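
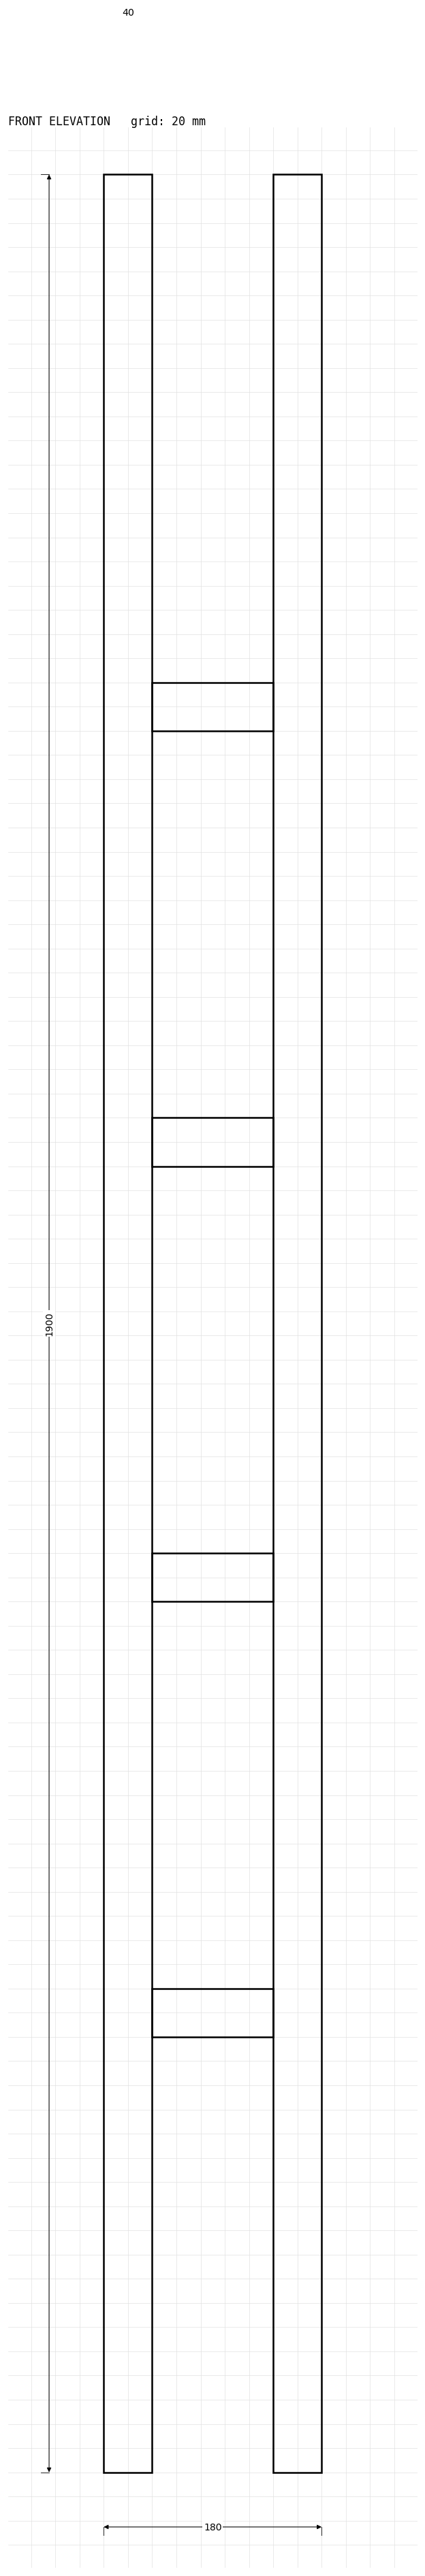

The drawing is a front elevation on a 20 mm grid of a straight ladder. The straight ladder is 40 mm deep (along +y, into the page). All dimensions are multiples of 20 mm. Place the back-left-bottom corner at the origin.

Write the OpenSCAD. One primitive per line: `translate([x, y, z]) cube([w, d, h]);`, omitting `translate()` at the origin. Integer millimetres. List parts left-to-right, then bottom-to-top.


cube([40, 40, 1900]);
translate([40, 0, 360]) cube([100, 40, 40]);
translate([40, 0, 720]) cube([100, 40, 40]);
translate([40, 0, 1080]) cube([100, 40, 40]);
translate([40, 0, 1440]) cube([100, 40, 40]);
translate([140, 0, 0]) cube([40, 40, 1900]);


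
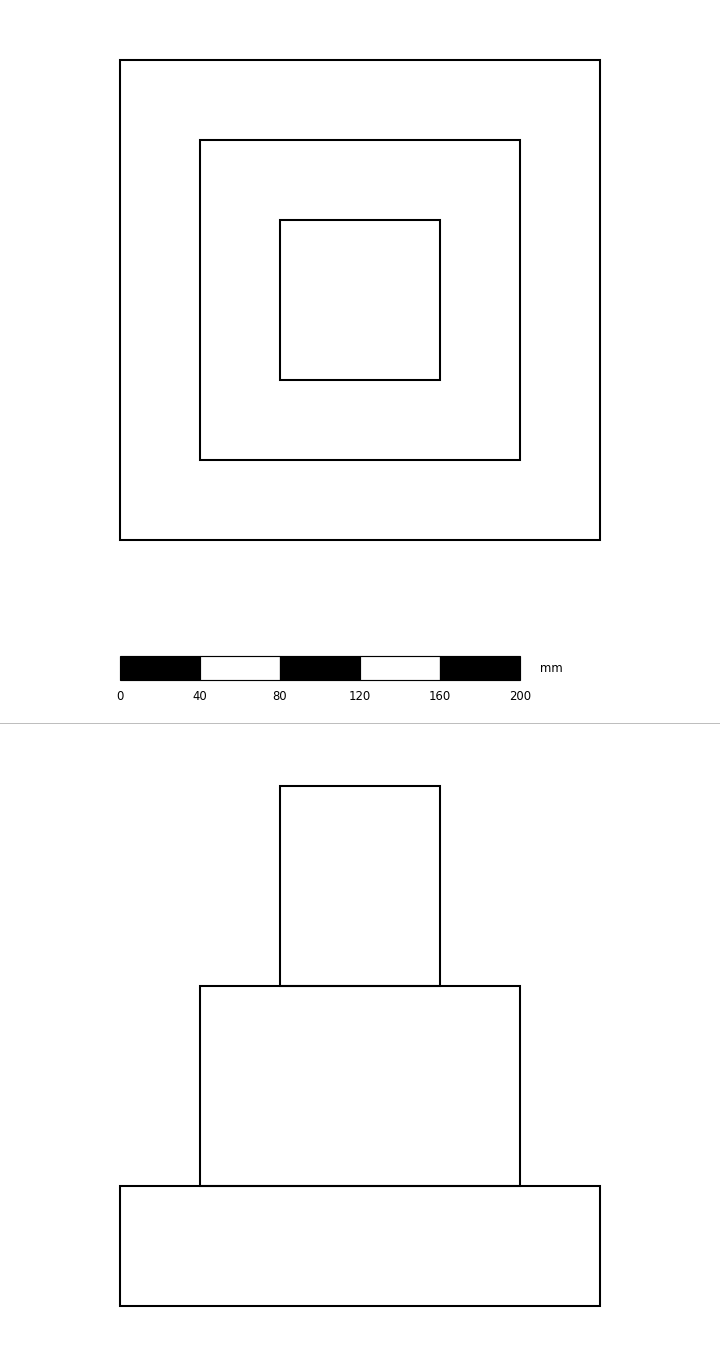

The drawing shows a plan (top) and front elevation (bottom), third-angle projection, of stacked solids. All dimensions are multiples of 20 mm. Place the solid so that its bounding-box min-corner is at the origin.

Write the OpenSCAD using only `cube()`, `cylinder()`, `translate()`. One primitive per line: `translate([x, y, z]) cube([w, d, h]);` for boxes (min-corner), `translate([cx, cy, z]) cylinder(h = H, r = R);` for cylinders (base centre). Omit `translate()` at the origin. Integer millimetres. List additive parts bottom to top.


cube([240, 240, 60]);
translate([40, 40, 60]) cube([160, 160, 100]);
translate([80, 80, 160]) cube([80, 80, 100]);


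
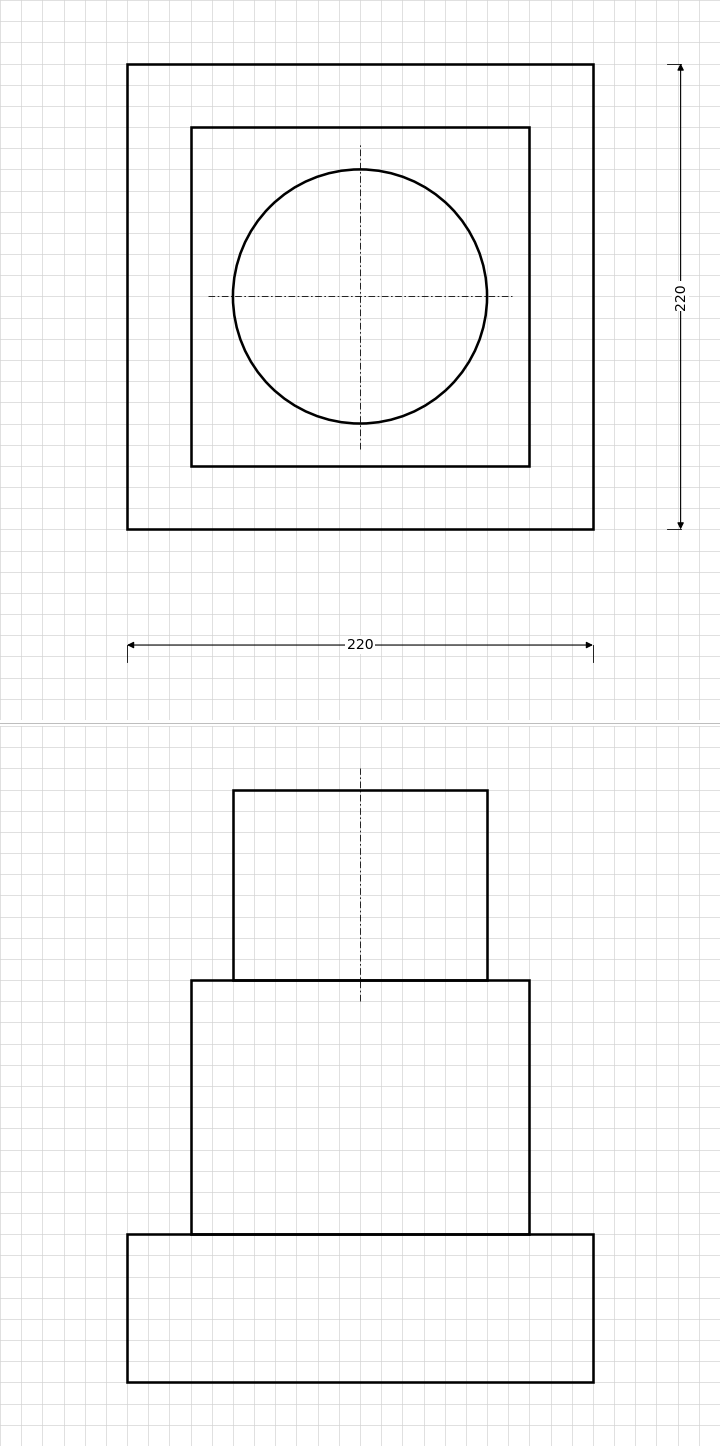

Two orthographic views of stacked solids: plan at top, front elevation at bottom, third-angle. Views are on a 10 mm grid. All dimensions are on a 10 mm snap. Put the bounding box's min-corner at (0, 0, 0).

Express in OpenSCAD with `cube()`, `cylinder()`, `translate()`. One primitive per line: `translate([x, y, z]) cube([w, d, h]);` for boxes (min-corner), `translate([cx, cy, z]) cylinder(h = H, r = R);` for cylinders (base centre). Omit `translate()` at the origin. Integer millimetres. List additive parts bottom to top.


cube([220, 220, 70]);
translate([30, 30, 70]) cube([160, 160, 120]);
translate([110, 110, 190]) cylinder(h = 90, r = 60);


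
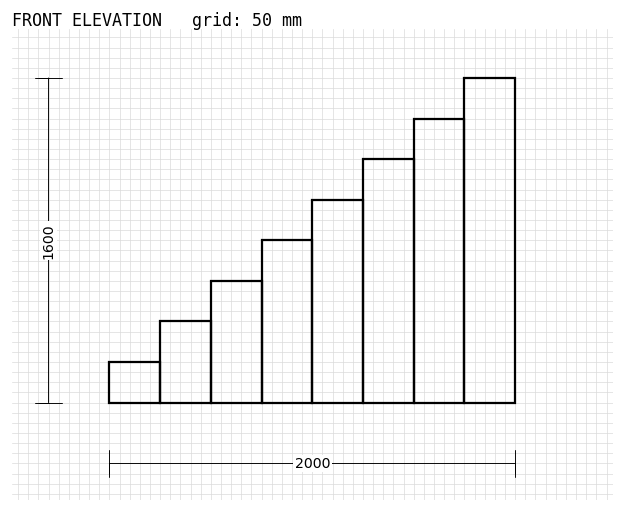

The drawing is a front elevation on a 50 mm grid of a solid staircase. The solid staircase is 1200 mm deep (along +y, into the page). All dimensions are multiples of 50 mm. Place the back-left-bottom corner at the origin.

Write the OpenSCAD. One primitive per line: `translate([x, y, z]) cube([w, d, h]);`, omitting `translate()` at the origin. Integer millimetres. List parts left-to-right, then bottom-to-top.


cube([250, 1200, 200]);
translate([250, 0, 0]) cube([250, 1200, 400]);
translate([500, 0, 0]) cube([250, 1200, 600]);
translate([750, 0, 0]) cube([250, 1200, 800]);
translate([1000, 0, 0]) cube([250, 1200, 1000]);
translate([1250, 0, 0]) cube([250, 1200, 1200]);
translate([1500, 0, 0]) cube([250, 1200, 1400]);
translate([1750, 0, 0]) cube([250, 1200, 1600]);


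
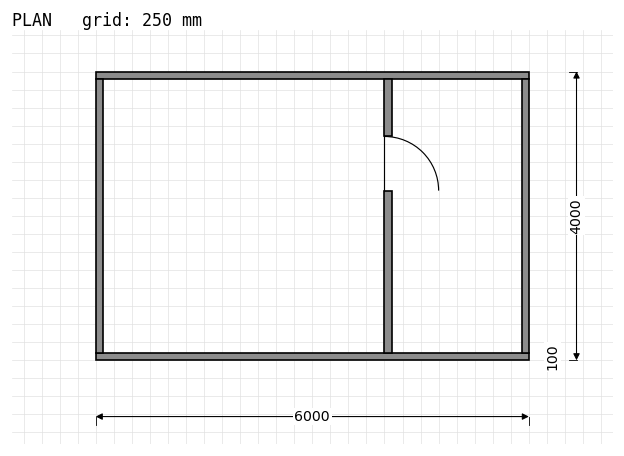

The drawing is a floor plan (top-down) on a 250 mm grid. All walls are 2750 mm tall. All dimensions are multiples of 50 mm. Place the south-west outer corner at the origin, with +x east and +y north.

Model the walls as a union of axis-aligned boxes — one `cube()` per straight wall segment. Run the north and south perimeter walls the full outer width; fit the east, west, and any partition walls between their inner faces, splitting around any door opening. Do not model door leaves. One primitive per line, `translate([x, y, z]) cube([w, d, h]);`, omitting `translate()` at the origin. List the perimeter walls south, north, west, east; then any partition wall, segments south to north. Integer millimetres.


cube([6000, 100, 2750]);
translate([0, 3900, 0]) cube([6000, 100, 2750]);
translate([0, 100, 0]) cube([100, 3800, 2750]);
translate([5900, 100, 0]) cube([100, 3800, 2750]);
translate([4000, 100, 0]) cube([100, 2250, 2750]);
translate([4000, 3100, 0]) cube([100, 800, 2750]);


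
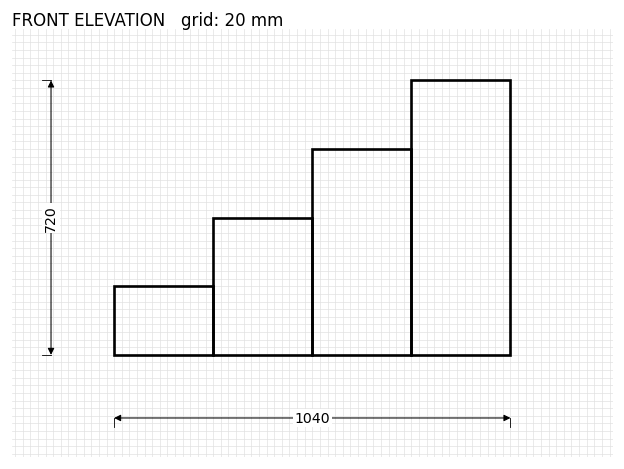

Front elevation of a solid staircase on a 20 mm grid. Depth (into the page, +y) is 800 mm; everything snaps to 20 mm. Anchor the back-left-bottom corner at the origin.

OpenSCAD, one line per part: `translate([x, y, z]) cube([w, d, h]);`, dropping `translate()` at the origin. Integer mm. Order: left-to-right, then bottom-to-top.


cube([260, 800, 180]);
translate([260, 0, 0]) cube([260, 800, 360]);
translate([520, 0, 0]) cube([260, 800, 540]);
translate([780, 0, 0]) cube([260, 800, 720]);


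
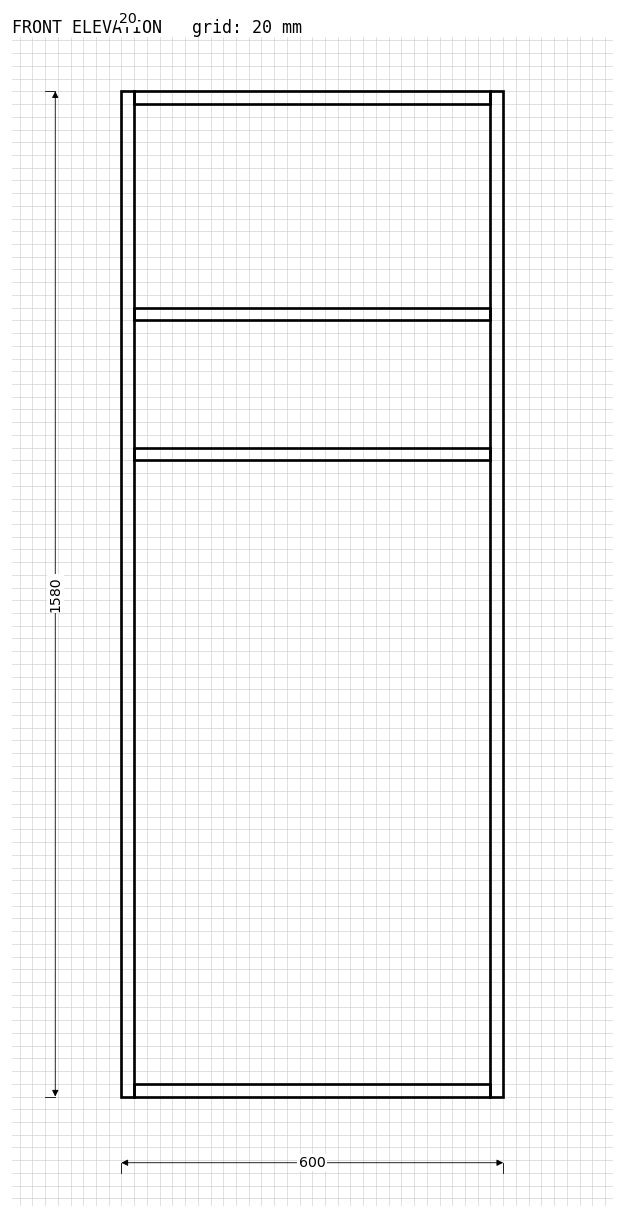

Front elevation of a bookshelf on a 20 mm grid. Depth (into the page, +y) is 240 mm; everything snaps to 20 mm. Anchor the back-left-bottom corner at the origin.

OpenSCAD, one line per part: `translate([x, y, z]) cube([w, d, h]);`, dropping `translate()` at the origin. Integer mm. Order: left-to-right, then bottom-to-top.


cube([20, 240, 1580]);
translate([20, 0, 0]) cube([560, 240, 20]);
translate([20, 0, 1000]) cube([560, 240, 20]);
translate([20, 0, 1220]) cube([560, 240, 20]);
translate([20, 0, 1560]) cube([560, 240, 20]);
translate([580, 0, 0]) cube([20, 240, 1580]);


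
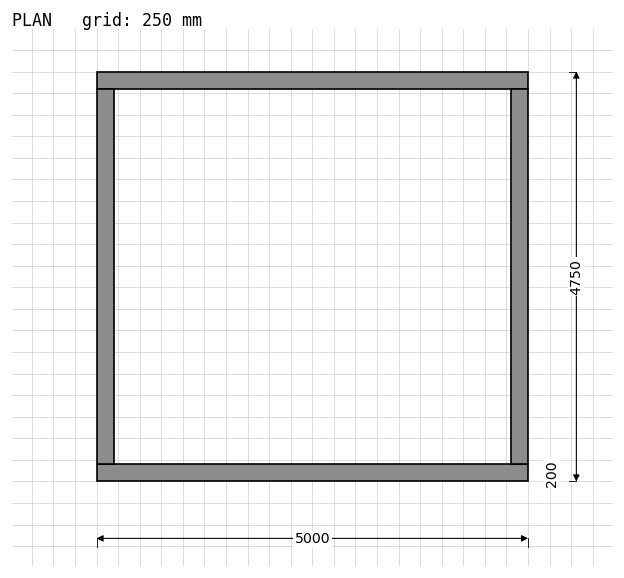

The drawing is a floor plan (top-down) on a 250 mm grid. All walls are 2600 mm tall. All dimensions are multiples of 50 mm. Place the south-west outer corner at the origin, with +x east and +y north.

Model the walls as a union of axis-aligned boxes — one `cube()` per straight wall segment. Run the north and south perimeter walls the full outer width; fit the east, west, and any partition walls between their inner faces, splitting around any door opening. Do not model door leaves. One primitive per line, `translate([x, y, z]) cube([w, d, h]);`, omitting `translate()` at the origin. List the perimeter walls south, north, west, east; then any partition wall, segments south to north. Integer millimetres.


cube([5000, 200, 2600]);
translate([0, 4550, 0]) cube([5000, 200, 2600]);
translate([0, 200, 0]) cube([200, 4350, 2600]);
translate([4800, 200, 0]) cube([200, 4350, 2600]);


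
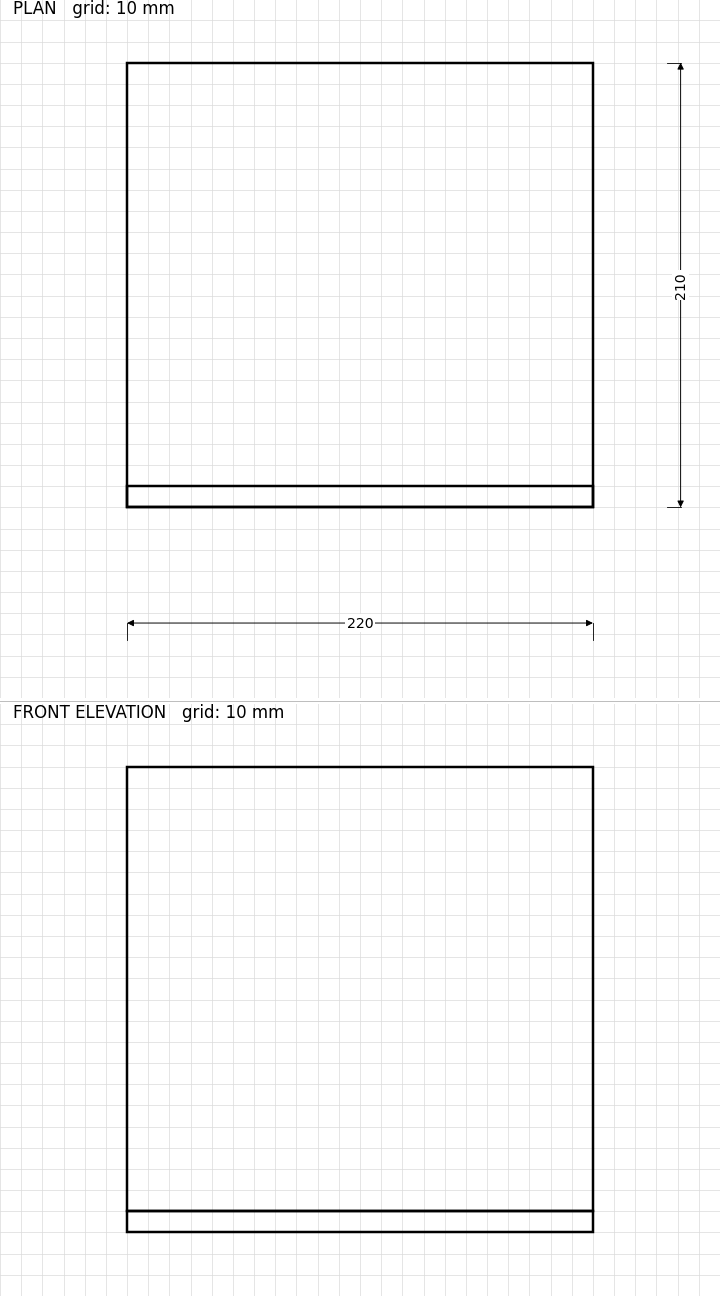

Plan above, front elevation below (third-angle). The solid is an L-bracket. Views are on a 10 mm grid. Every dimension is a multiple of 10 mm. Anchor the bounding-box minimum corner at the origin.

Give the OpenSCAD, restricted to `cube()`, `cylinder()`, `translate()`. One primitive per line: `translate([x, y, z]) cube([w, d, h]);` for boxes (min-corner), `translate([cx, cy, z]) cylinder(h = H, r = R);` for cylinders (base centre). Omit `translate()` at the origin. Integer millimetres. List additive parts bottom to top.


cube([220, 210, 10]);
translate([0, 0, 10]) cube([220, 10, 210]);


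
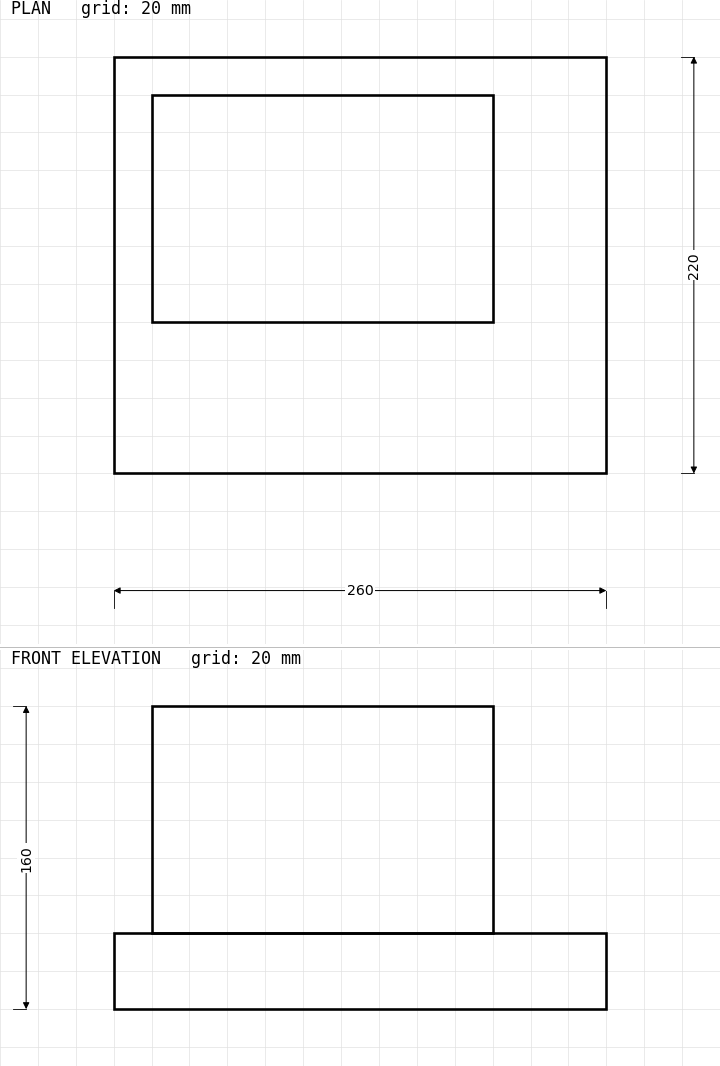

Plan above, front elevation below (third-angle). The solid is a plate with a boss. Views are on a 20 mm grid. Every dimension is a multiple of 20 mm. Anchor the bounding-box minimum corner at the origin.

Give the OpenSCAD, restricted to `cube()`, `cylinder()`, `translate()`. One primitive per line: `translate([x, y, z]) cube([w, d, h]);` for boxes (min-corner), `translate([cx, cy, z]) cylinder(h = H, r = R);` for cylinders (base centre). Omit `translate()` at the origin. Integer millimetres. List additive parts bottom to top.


cube([260, 220, 40]);
translate([20, 80, 40]) cube([180, 120, 120]);


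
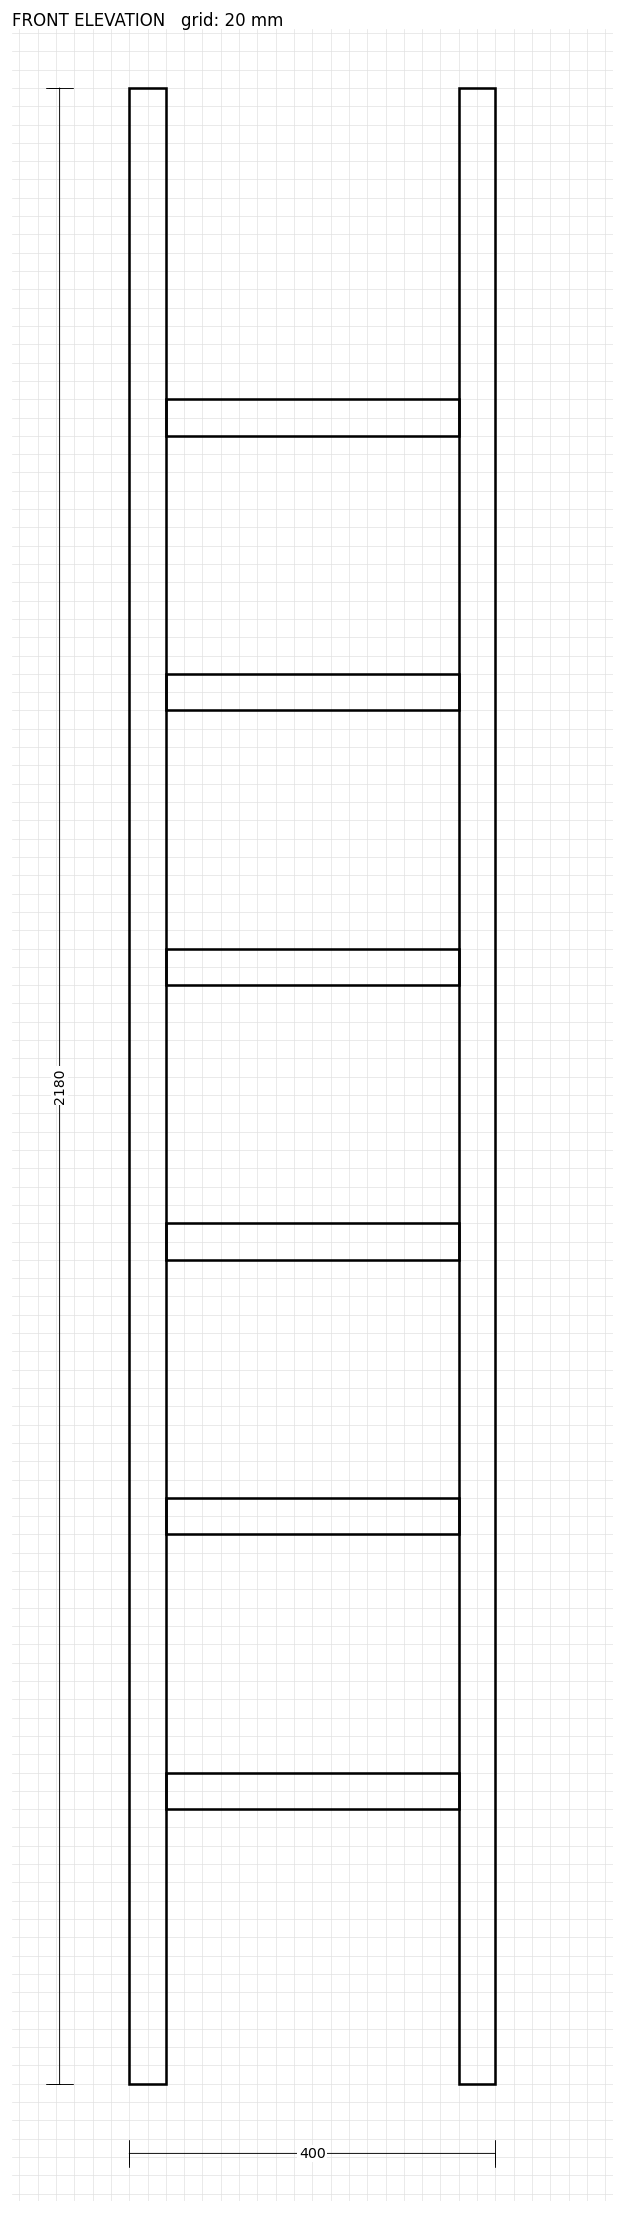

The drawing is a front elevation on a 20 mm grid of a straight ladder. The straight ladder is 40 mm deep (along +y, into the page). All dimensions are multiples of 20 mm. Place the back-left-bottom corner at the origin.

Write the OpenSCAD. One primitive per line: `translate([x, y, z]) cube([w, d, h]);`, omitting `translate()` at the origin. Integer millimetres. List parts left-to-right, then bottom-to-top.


cube([40, 40, 2180]);
translate([40, 0, 300]) cube([320, 40, 40]);
translate([40, 0, 600]) cube([320, 40, 40]);
translate([40, 0, 900]) cube([320, 40, 40]);
translate([40, 0, 1200]) cube([320, 40, 40]);
translate([40, 0, 1500]) cube([320, 40, 40]);
translate([40, 0, 1800]) cube([320, 40, 40]);
translate([360, 0, 0]) cube([40, 40, 2180]);


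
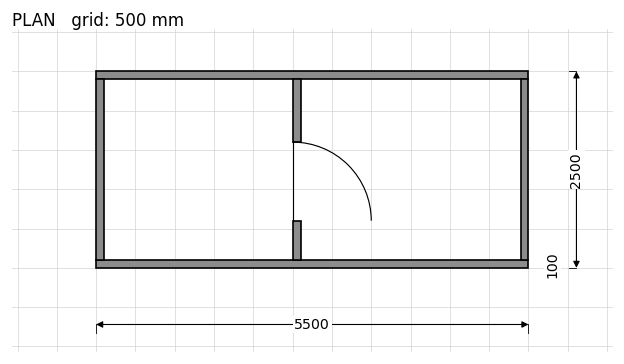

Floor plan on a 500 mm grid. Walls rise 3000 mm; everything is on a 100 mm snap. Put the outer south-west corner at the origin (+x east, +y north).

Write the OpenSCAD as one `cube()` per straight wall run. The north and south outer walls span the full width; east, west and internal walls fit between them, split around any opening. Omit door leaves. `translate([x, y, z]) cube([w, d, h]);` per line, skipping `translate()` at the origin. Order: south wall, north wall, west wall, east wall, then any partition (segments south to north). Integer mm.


cube([5500, 100, 3000]);
translate([0, 2400, 0]) cube([5500, 100, 3000]);
translate([0, 100, 0]) cube([100, 2300, 3000]);
translate([5400, 100, 0]) cube([100, 2300, 3000]);
translate([2500, 100, 0]) cube([100, 500, 3000]);
translate([2500, 1600, 0]) cube([100, 800, 3000]);


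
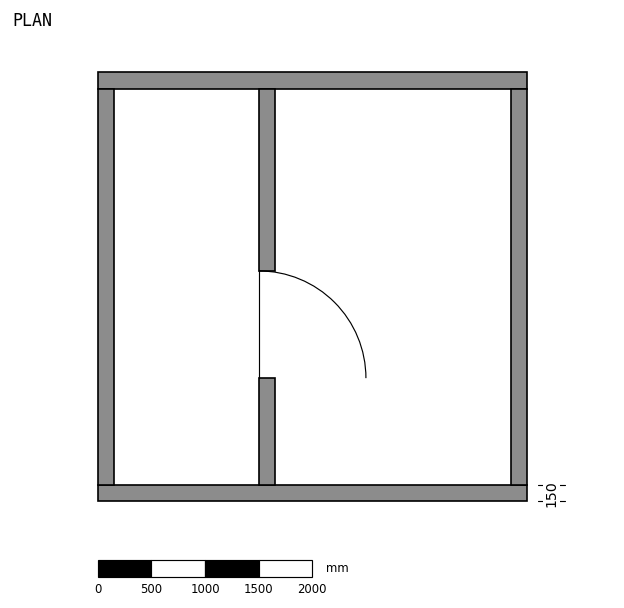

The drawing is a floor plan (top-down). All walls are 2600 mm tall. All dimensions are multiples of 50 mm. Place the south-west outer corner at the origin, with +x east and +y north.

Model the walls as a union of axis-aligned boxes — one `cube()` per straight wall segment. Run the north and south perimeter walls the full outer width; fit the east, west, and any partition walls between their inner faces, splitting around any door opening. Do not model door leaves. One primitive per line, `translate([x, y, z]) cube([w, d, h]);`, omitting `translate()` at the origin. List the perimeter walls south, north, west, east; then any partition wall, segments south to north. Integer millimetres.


cube([4000, 150, 2600]);
translate([0, 3850, 0]) cube([4000, 150, 2600]);
translate([0, 150, 0]) cube([150, 3700, 2600]);
translate([3850, 150, 0]) cube([150, 3700, 2600]);
translate([1500, 150, 0]) cube([150, 1000, 2600]);
translate([1500, 2150, 0]) cube([150, 1700, 2600]);


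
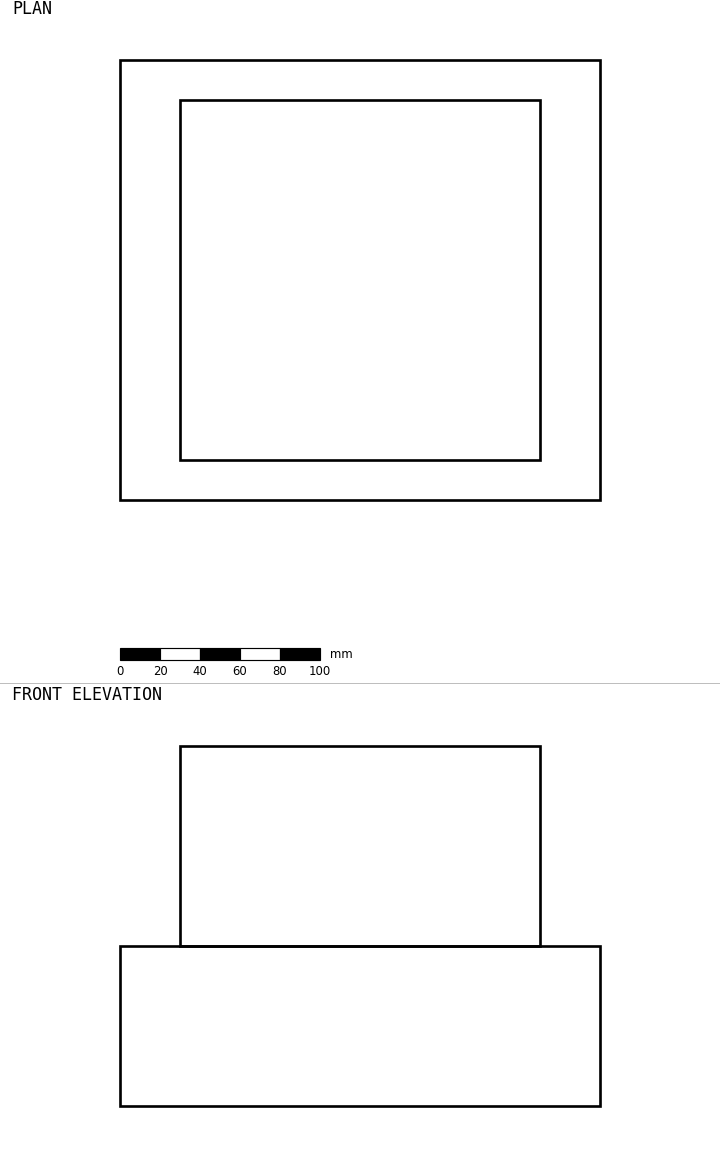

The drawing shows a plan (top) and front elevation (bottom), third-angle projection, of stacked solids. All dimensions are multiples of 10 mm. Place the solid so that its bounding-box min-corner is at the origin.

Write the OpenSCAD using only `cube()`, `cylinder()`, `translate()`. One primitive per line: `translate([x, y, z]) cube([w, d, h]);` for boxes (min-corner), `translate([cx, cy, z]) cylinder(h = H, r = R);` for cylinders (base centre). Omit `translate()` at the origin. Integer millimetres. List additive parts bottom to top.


cube([240, 220, 80]);
translate([30, 20, 80]) cube([180, 180, 100]);


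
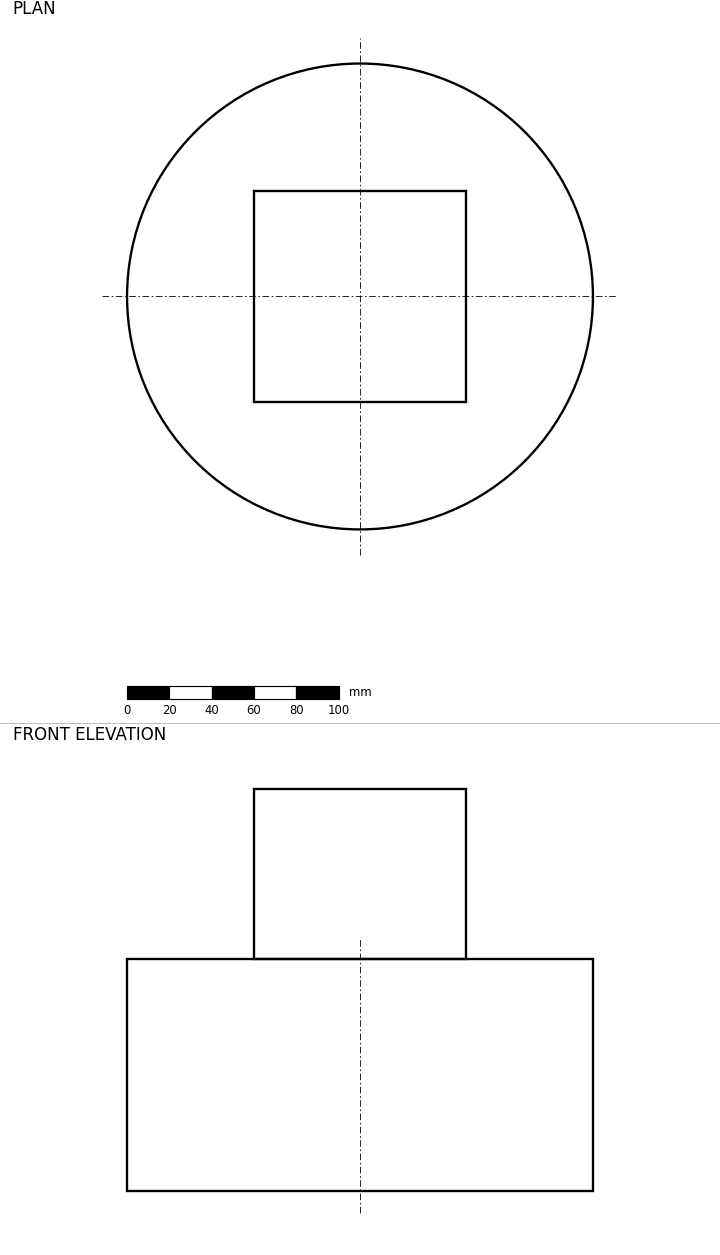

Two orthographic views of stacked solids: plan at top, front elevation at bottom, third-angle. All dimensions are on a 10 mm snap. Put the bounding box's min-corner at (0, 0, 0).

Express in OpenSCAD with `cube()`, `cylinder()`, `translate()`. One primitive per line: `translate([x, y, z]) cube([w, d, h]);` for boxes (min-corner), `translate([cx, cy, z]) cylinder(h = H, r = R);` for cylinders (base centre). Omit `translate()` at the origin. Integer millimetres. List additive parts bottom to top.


translate([110, 110, 0]) cylinder(h = 110, r = 110);
translate([60, 60, 110]) cube([100, 100, 80]);


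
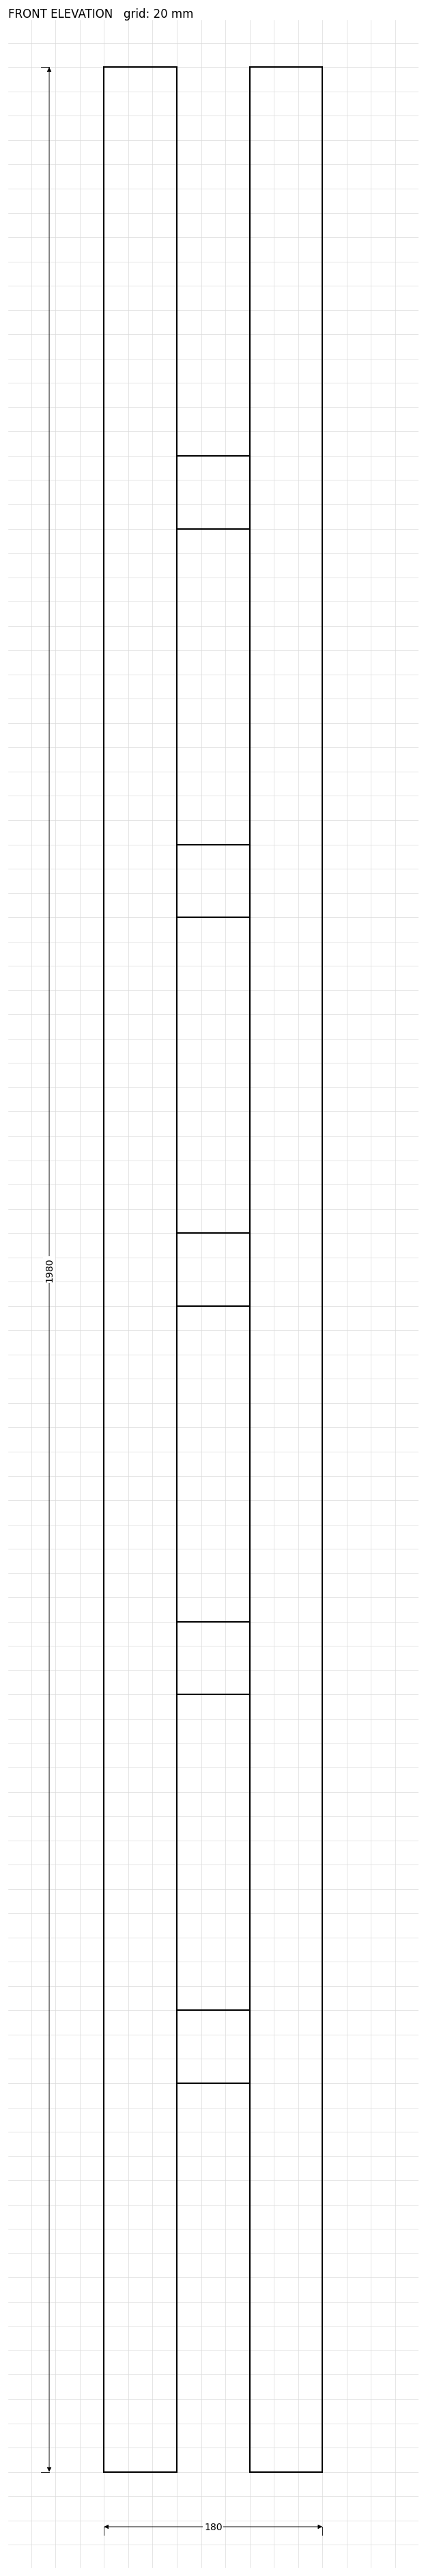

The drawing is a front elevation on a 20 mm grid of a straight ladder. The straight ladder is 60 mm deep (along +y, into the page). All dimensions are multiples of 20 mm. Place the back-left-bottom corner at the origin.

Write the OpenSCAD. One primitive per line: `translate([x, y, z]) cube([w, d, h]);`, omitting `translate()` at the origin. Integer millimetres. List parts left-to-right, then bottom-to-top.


cube([60, 60, 1980]);
translate([60, 0, 320]) cube([60, 60, 60]);
translate([60, 0, 640]) cube([60, 60, 60]);
translate([60, 0, 960]) cube([60, 60, 60]);
translate([60, 0, 1280]) cube([60, 60, 60]);
translate([60, 0, 1600]) cube([60, 60, 60]);
translate([120, 0, 0]) cube([60, 60, 1980]);


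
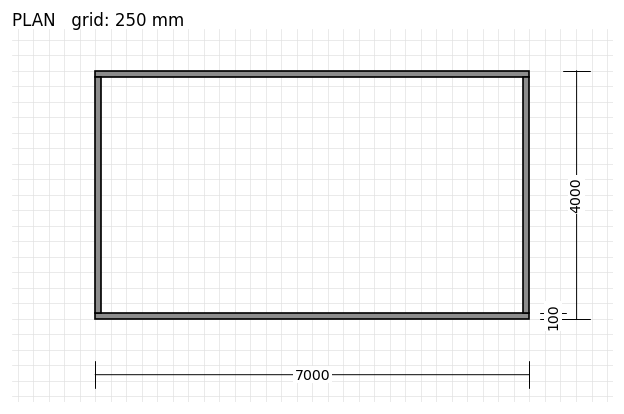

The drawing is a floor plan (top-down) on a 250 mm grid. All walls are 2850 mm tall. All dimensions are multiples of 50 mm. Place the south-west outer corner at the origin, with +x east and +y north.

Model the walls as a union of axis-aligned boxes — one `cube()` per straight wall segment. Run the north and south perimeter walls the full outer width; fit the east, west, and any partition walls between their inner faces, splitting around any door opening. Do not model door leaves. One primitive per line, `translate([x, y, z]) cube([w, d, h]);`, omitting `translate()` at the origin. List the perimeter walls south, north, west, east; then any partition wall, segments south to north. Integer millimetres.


cube([7000, 100, 2850]);
translate([0, 3900, 0]) cube([7000, 100, 2850]);
translate([0, 100, 0]) cube([100, 3800, 2850]);
translate([6900, 100, 0]) cube([100, 3800, 2850]);


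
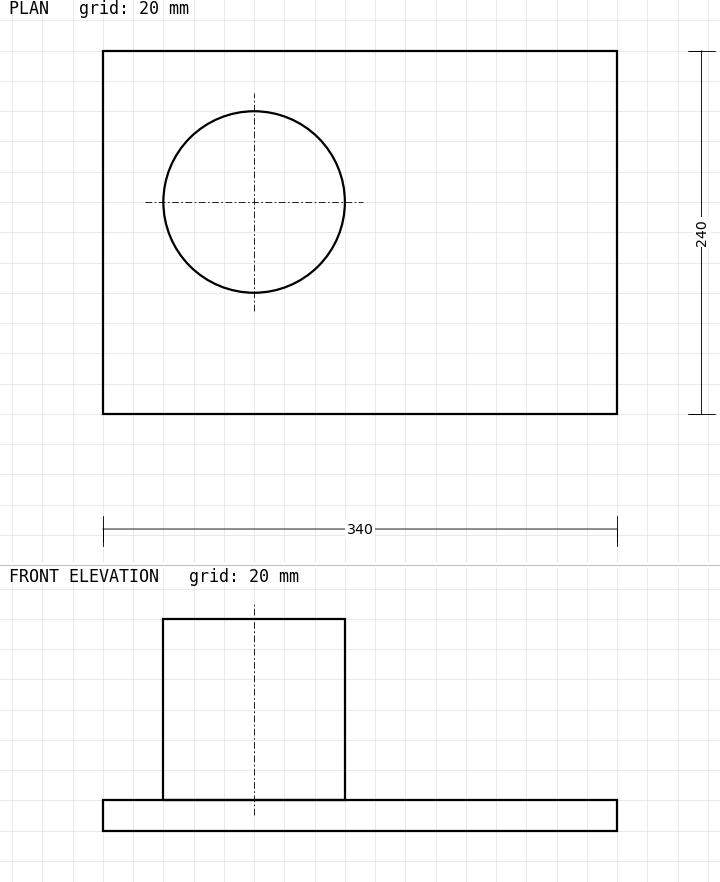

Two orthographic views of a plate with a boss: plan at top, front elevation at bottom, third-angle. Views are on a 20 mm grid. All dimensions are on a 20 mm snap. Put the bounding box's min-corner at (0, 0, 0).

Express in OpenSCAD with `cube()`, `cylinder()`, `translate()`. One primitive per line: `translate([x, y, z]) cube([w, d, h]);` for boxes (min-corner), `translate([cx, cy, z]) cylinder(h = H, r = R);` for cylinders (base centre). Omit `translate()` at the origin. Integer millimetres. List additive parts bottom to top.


cube([340, 240, 20]);
translate([100, 140, 20]) cylinder(h = 120, r = 60);


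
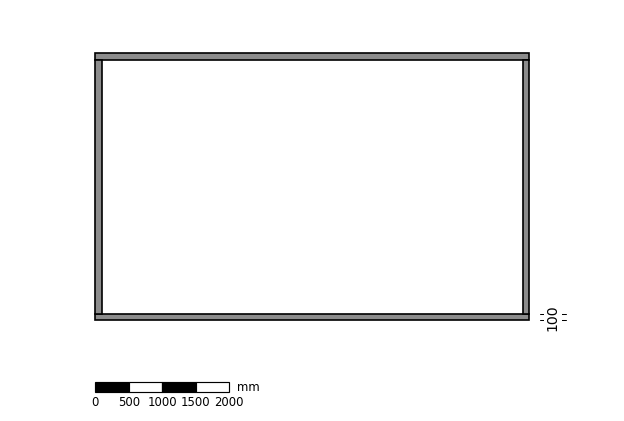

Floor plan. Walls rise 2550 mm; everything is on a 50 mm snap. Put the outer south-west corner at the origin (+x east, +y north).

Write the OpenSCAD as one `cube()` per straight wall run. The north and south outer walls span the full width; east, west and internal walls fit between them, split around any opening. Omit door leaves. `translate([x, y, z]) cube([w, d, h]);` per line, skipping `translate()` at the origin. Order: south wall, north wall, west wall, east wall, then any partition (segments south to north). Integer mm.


cube([6500, 100, 2550]);
translate([0, 3900, 0]) cube([6500, 100, 2550]);
translate([0, 100, 0]) cube([100, 3800, 2550]);
translate([6400, 100, 0]) cube([100, 3800, 2550]);


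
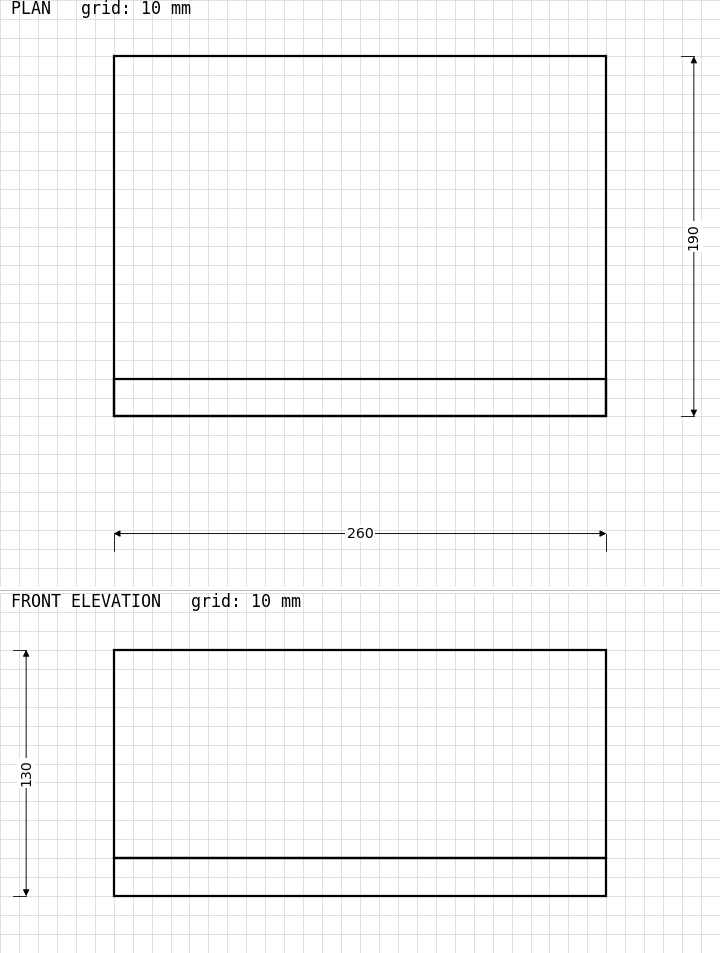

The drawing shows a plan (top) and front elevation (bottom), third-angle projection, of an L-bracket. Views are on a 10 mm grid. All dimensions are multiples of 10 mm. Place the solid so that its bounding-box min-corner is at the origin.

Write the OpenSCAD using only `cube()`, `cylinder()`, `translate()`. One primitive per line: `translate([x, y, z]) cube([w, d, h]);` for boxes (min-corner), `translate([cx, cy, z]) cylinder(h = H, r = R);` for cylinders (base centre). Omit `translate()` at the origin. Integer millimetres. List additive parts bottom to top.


cube([260, 190, 20]);
translate([0, 0, 20]) cube([260, 20, 110]);


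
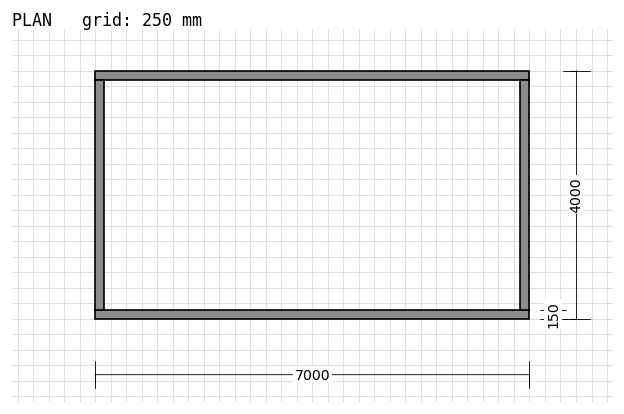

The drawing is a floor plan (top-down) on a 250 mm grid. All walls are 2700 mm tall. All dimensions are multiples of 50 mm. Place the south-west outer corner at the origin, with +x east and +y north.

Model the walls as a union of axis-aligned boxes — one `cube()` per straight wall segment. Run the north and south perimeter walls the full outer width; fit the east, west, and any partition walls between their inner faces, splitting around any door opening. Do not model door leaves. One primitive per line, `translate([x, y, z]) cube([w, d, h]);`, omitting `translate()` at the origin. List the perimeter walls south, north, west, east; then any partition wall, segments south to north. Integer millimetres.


cube([7000, 150, 2700]);
translate([0, 3850, 0]) cube([7000, 150, 2700]);
translate([0, 150, 0]) cube([150, 3700, 2700]);
translate([6850, 150, 0]) cube([150, 3700, 2700]);


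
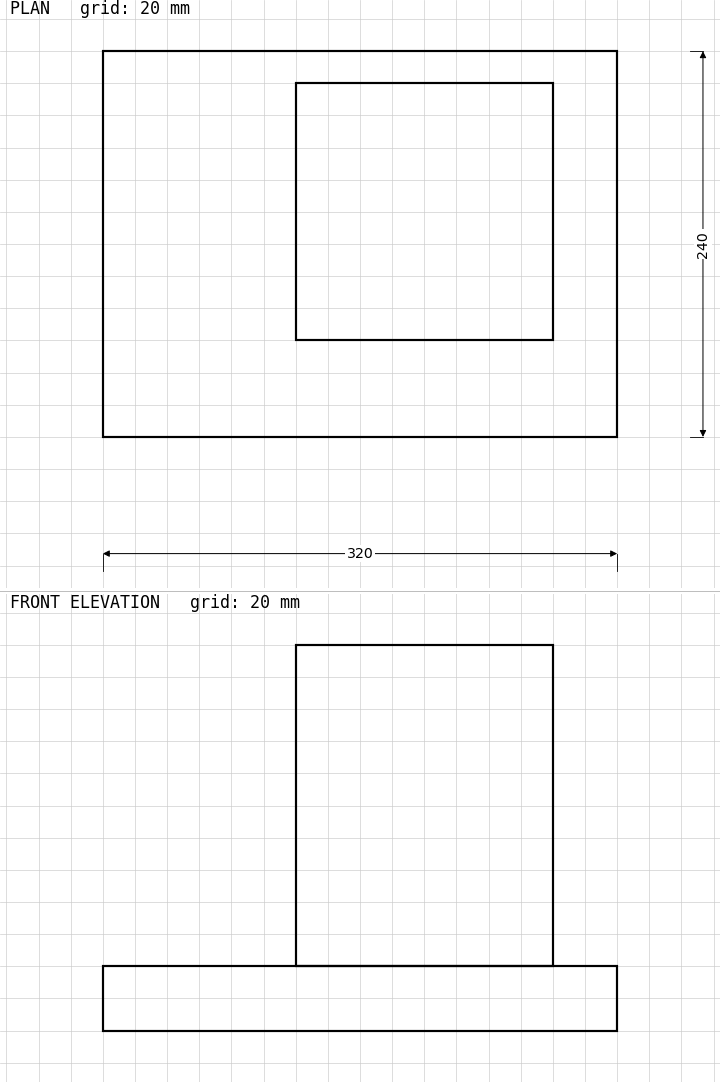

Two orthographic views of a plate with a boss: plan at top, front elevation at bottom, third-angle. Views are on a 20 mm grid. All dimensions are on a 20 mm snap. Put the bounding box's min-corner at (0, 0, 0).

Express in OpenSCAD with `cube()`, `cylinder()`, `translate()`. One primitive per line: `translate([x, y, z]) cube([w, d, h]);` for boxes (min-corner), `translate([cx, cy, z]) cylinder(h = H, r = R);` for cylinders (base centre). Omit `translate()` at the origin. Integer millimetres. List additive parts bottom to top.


cube([320, 240, 40]);
translate([120, 60, 40]) cube([160, 160, 200]);


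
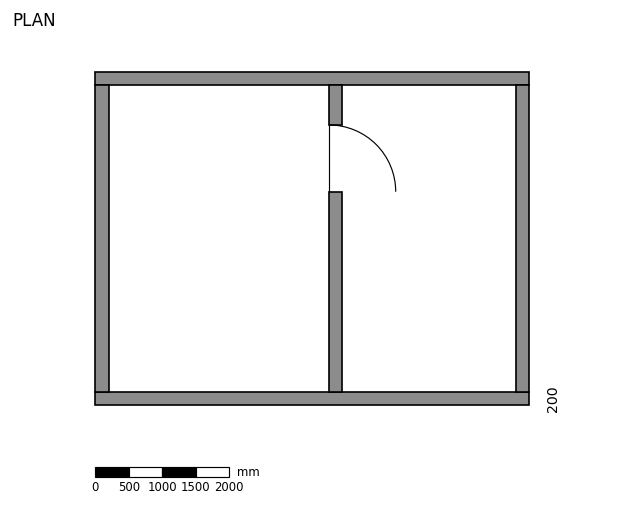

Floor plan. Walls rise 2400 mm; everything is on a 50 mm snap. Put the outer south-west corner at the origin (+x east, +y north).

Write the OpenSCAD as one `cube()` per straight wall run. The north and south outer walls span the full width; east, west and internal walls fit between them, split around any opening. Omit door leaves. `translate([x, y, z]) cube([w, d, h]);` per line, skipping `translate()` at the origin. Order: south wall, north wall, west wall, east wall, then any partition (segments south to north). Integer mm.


cube([6500, 200, 2400]);
translate([0, 4800, 0]) cube([6500, 200, 2400]);
translate([0, 200, 0]) cube([200, 4600, 2400]);
translate([6300, 200, 0]) cube([200, 4600, 2400]);
translate([3500, 200, 0]) cube([200, 3000, 2400]);
translate([3500, 4200, 0]) cube([200, 600, 2400]);


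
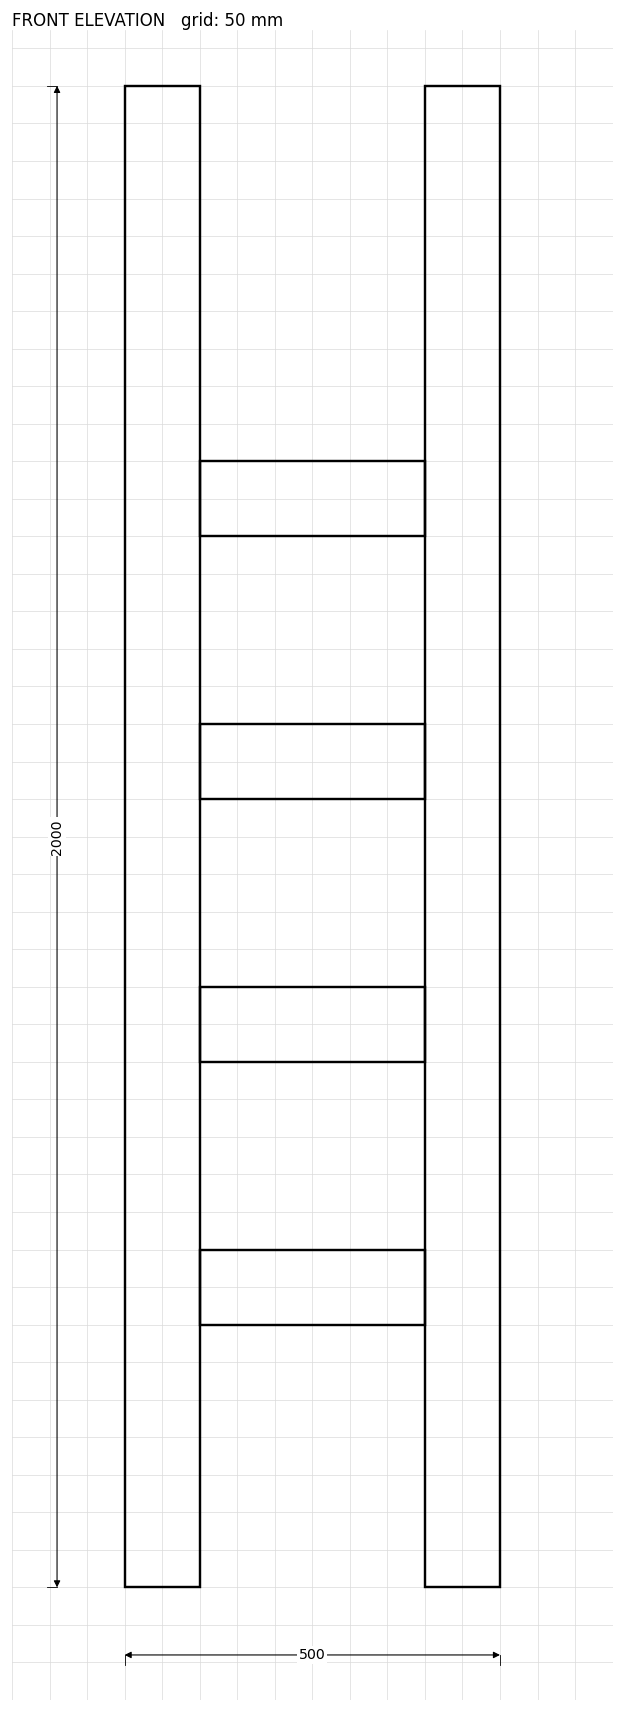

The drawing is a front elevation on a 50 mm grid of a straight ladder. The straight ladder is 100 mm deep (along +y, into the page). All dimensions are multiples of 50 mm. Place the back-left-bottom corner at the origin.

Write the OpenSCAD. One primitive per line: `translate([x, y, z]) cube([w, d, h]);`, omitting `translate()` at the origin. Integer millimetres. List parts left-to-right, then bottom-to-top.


cube([100, 100, 2000]);
translate([100, 0, 350]) cube([300, 100, 100]);
translate([100, 0, 700]) cube([300, 100, 100]);
translate([100, 0, 1050]) cube([300, 100, 100]);
translate([100, 0, 1400]) cube([300, 100, 100]);
translate([400, 0, 0]) cube([100, 100, 2000]);


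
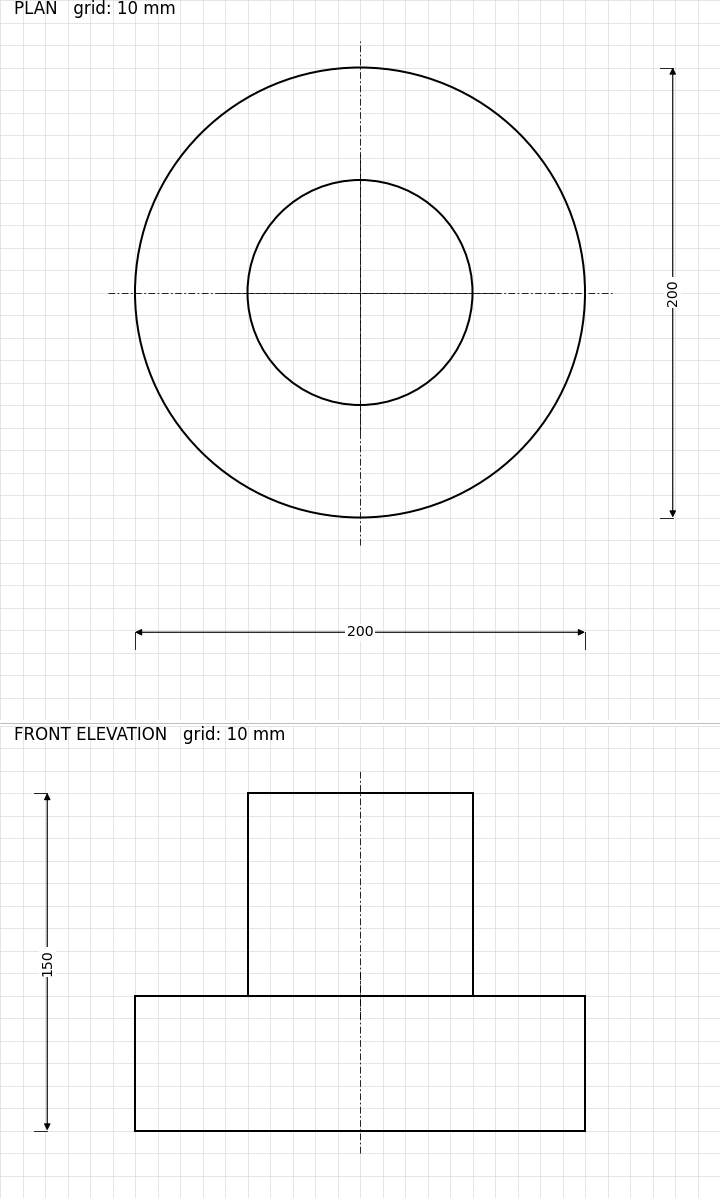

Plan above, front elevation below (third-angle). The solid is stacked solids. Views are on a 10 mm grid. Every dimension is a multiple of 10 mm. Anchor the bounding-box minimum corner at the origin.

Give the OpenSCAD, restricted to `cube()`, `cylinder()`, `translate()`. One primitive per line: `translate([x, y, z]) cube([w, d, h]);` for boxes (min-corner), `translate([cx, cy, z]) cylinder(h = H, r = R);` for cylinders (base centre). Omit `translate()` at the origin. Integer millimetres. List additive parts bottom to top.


translate([100, 100, 0]) cylinder(h = 60, r = 100);
translate([100, 100, 60]) cylinder(h = 90, r = 50);


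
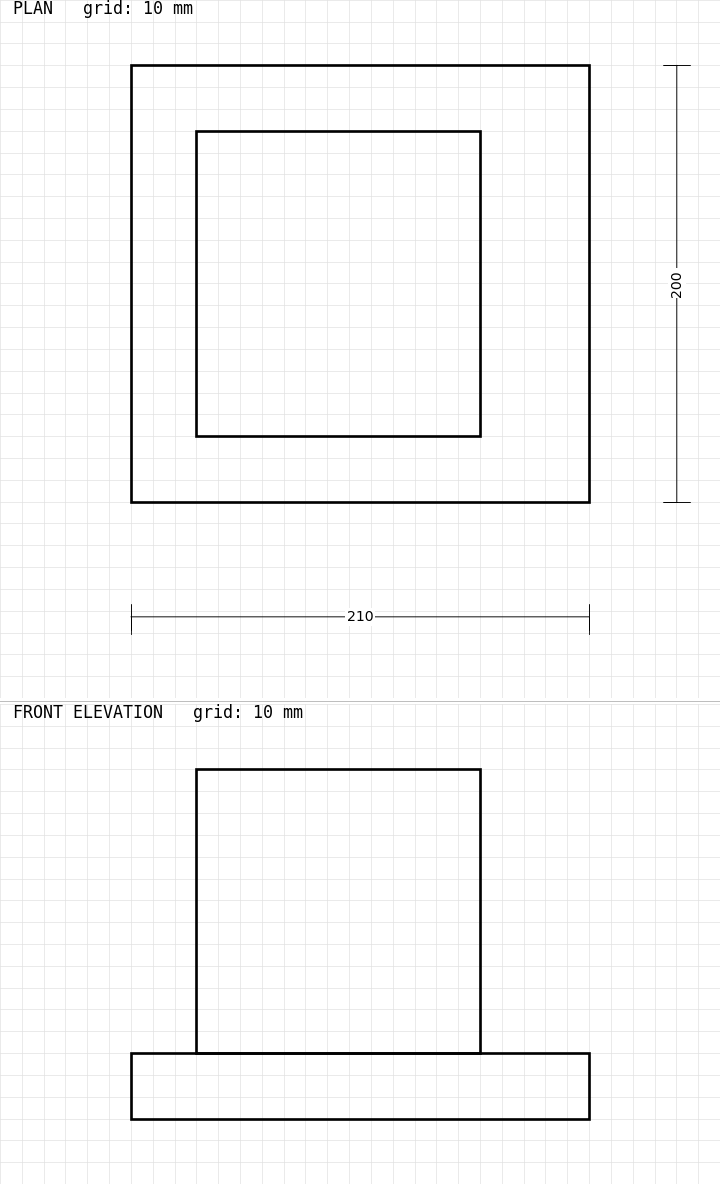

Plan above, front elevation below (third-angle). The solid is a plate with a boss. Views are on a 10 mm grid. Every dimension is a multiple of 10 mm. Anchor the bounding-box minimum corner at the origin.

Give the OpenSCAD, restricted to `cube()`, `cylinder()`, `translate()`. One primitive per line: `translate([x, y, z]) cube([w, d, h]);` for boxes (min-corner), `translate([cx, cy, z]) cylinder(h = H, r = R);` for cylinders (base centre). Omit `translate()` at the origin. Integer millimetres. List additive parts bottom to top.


cube([210, 200, 30]);
translate([30, 30, 30]) cube([130, 140, 130]);


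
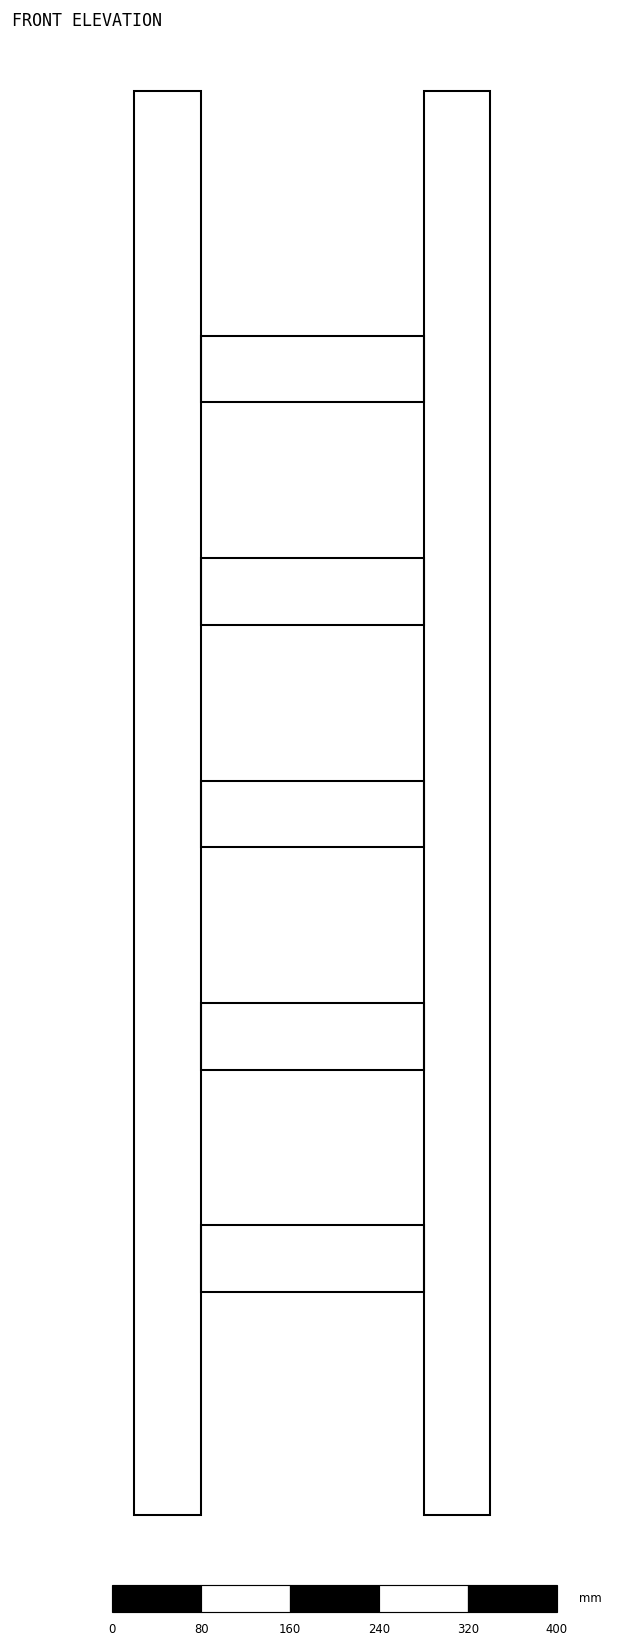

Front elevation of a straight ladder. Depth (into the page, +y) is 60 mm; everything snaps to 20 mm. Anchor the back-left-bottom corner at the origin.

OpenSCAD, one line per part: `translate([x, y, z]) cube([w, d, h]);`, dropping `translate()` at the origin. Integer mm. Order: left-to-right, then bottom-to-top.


cube([60, 60, 1280]);
translate([60, 0, 200]) cube([200, 60, 60]);
translate([60, 0, 400]) cube([200, 60, 60]);
translate([60, 0, 600]) cube([200, 60, 60]);
translate([60, 0, 800]) cube([200, 60, 60]);
translate([60, 0, 1000]) cube([200, 60, 60]);
translate([260, 0, 0]) cube([60, 60, 1280]);


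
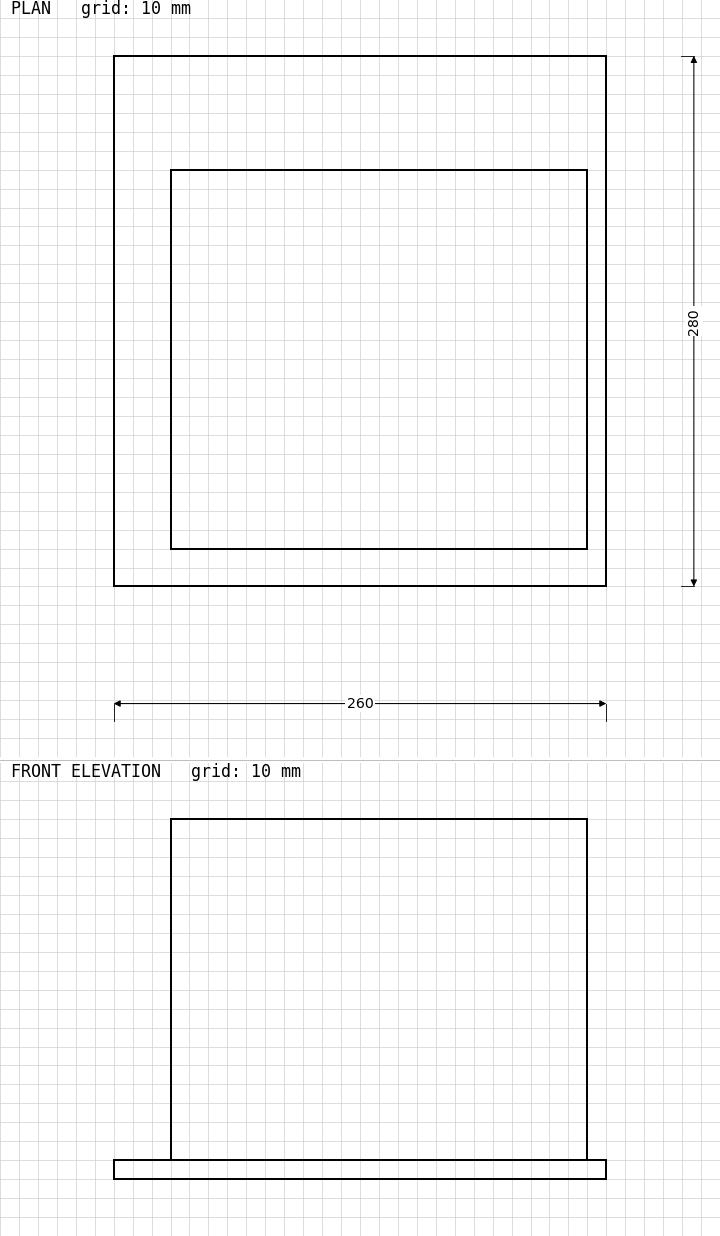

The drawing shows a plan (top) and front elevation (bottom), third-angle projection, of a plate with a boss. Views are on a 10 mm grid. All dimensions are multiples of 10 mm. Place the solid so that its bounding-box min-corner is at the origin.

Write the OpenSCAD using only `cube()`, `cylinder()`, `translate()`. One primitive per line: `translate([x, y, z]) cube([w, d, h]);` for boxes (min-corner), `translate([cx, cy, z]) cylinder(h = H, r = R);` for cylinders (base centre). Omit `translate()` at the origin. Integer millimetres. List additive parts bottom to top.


cube([260, 280, 10]);
translate([30, 20, 10]) cube([220, 200, 180]);


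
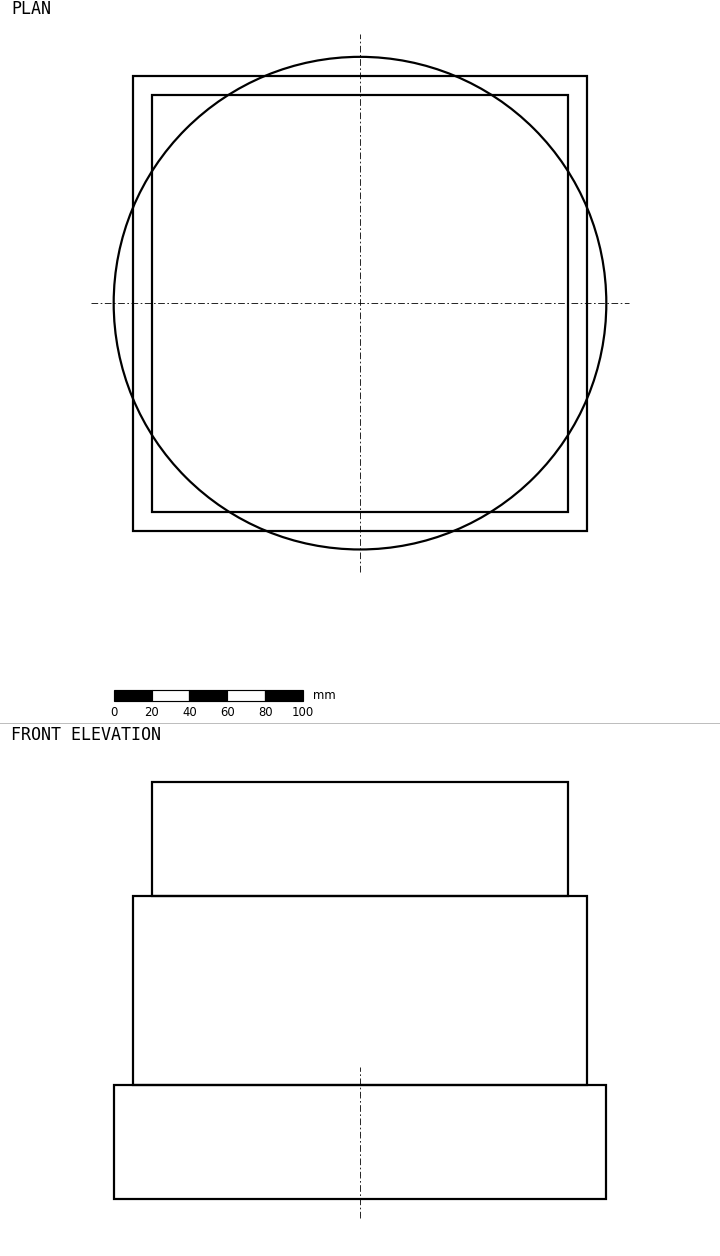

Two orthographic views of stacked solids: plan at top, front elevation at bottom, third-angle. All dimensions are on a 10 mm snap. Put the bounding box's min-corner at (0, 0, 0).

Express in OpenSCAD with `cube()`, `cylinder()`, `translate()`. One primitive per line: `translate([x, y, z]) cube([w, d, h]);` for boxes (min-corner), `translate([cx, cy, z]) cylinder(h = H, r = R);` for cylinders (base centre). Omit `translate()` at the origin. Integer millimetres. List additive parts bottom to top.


translate([130, 130, 0]) cylinder(h = 60, r = 130);
translate([10, 10, 60]) cube([240, 240, 100]);
translate([20, 20, 160]) cube([220, 220, 60]);


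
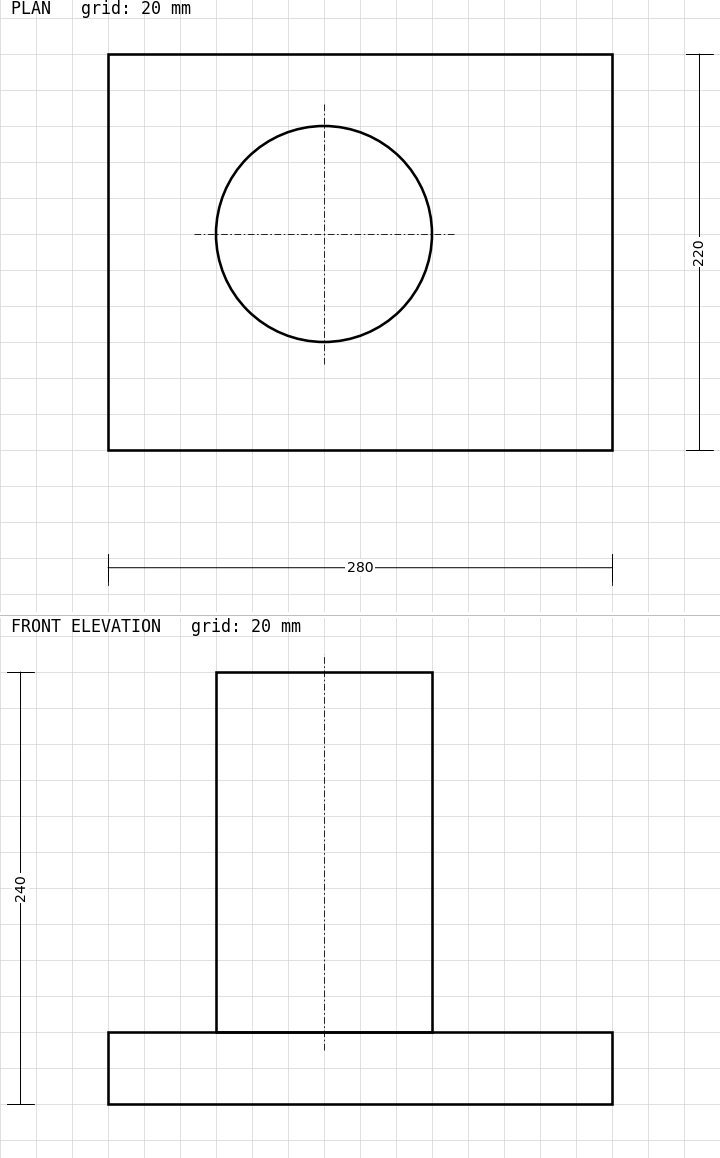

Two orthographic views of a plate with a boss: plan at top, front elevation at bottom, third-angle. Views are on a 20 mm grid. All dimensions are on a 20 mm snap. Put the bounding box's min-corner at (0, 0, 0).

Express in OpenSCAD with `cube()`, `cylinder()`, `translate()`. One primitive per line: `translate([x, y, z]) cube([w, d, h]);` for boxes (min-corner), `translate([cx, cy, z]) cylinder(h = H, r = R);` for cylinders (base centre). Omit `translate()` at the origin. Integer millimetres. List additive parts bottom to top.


cube([280, 220, 40]);
translate([120, 120, 40]) cylinder(h = 200, r = 60);


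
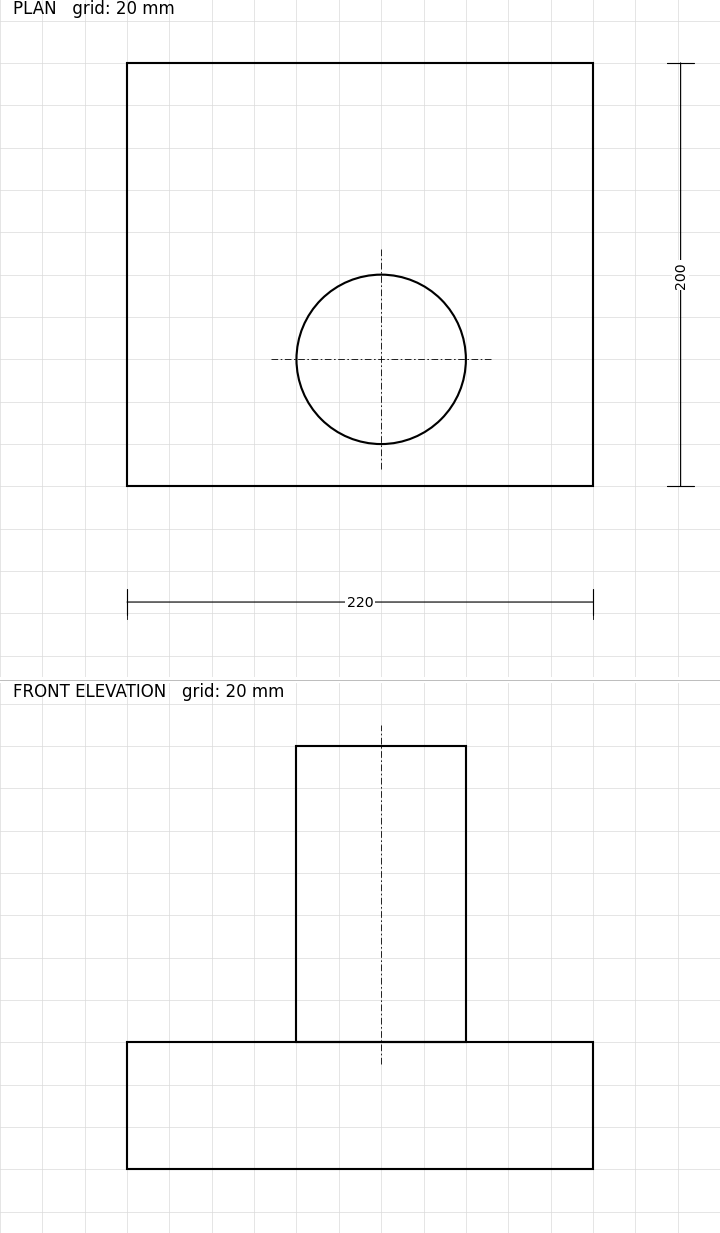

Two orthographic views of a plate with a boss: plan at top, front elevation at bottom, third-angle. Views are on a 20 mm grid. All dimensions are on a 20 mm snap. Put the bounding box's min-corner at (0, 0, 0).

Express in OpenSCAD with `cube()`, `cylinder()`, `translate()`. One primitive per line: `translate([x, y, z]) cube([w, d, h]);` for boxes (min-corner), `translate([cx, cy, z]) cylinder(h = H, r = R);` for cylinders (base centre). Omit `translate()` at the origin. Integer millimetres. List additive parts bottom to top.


cube([220, 200, 60]);
translate([120, 60, 60]) cylinder(h = 140, r = 40);


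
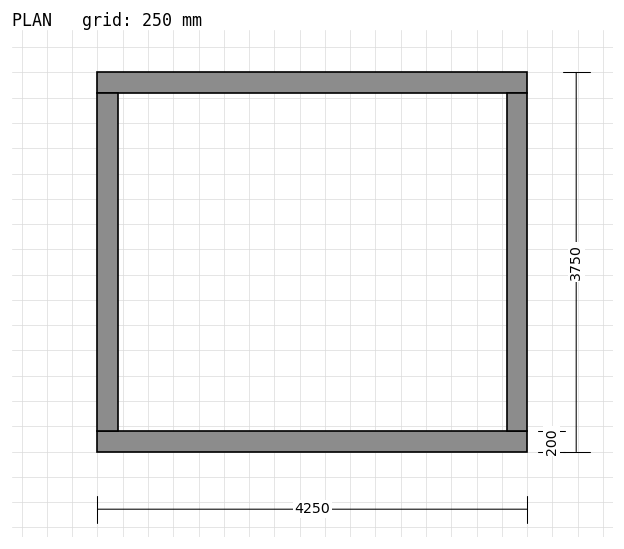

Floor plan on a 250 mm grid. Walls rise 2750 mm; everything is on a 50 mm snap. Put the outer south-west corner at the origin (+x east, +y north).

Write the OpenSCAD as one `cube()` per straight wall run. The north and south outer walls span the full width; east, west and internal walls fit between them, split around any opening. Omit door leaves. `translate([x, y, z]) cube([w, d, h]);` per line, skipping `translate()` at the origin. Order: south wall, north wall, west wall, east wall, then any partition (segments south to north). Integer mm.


cube([4250, 200, 2750]);
translate([0, 3550, 0]) cube([4250, 200, 2750]);
translate([0, 200, 0]) cube([200, 3350, 2750]);
translate([4050, 200, 0]) cube([200, 3350, 2750]);


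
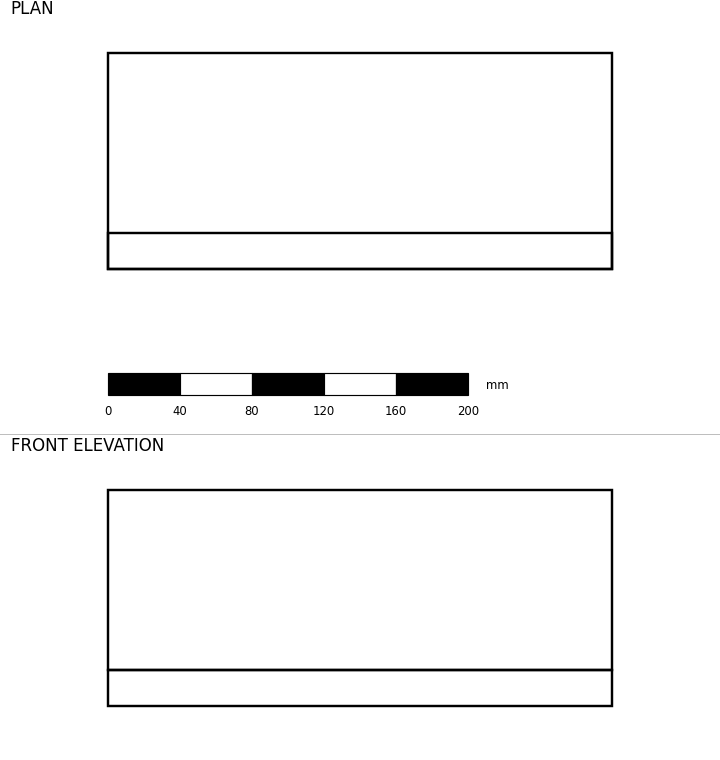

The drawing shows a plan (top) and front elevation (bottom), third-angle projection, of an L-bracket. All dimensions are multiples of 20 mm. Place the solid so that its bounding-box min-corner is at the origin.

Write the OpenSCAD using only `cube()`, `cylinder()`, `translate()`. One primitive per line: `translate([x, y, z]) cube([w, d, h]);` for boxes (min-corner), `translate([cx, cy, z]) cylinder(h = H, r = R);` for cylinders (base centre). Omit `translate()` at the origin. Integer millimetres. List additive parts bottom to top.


cube([280, 120, 20]);
translate([0, 0, 20]) cube([280, 20, 100]);
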